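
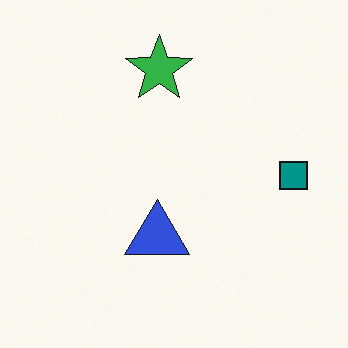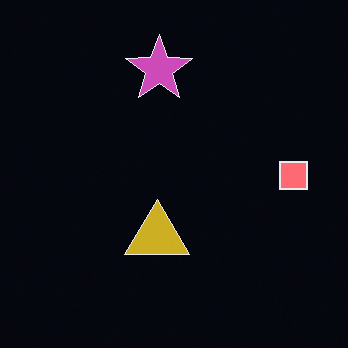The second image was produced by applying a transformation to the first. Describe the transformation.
It was color-inverted (negative).

The light background has become dark and every shape's color is its complement — a photographic negative.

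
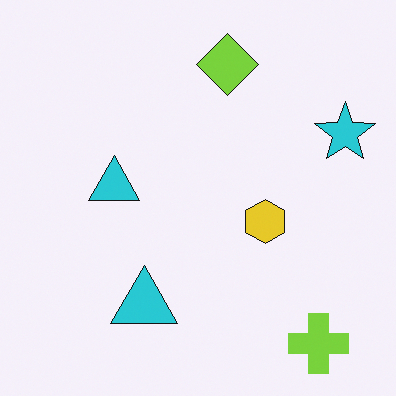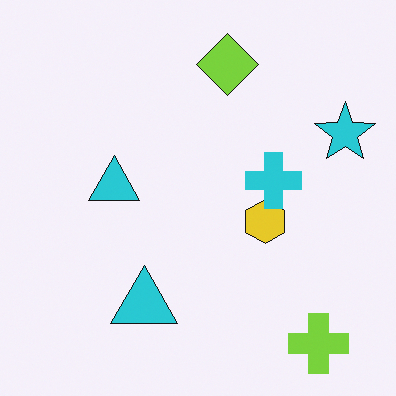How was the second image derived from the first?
It was overlaid with an additional cyan cross.

A cyan cross appears in the second image that is absent from the first.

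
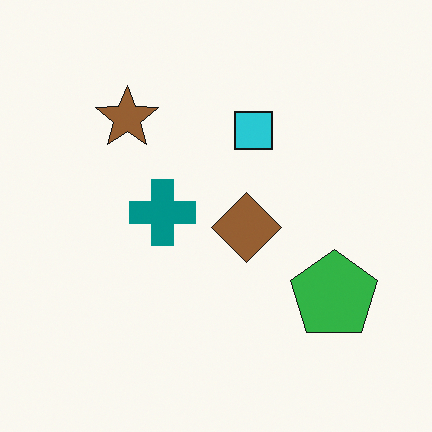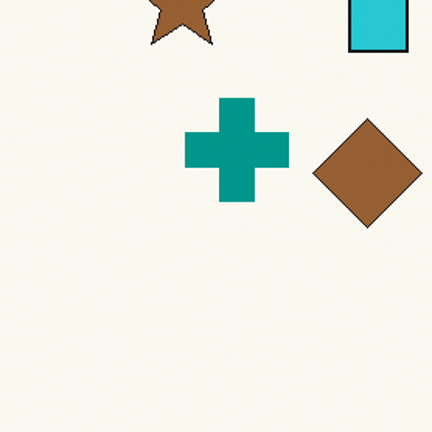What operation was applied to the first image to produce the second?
The image was cropped slightly and scaled back up.

The visible shapes are larger and the field of view is narrower; shapes near the original edges may be partly or wholly outside the frame — a crop-and-rescale.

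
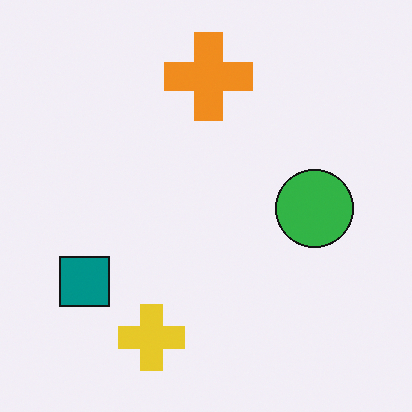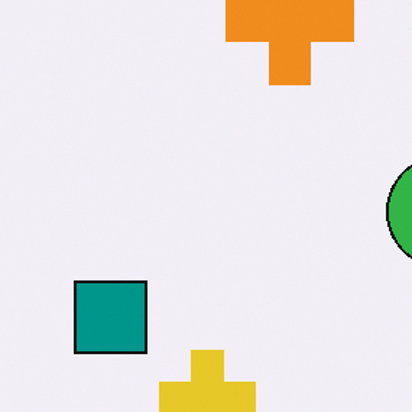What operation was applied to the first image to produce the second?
The image was cropped to a modestly smaller region and rescaled.

The visible shapes are larger and the field of view is narrower; shapes near the original edges may be partly or wholly outside the frame — a crop-and-rescale.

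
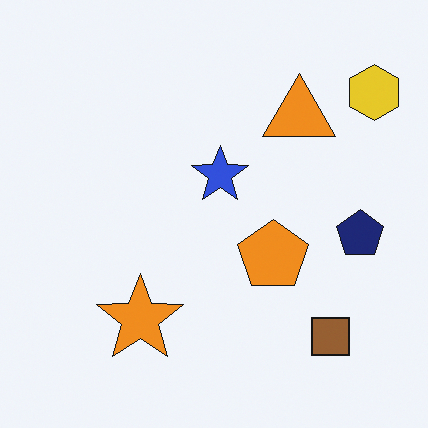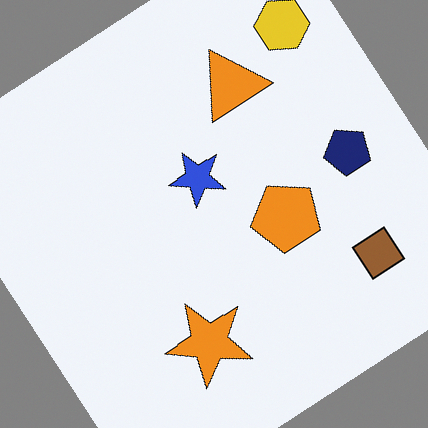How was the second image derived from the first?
It was rotated counter-clockwise by a large amount — several tens of degrees.

Every shape is tilted by the same angle and the image corners show triangular fill wedges — a whole-image rotation by a non-right angle.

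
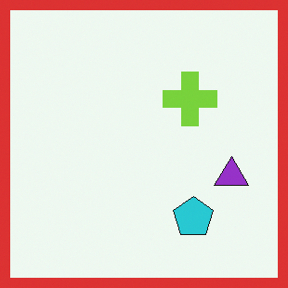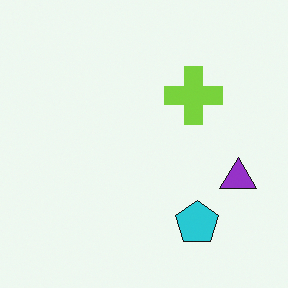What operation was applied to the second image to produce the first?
Framed with a red border.

A solid red frame runs around the edge of the first image, with the content slightly shrunk inside it.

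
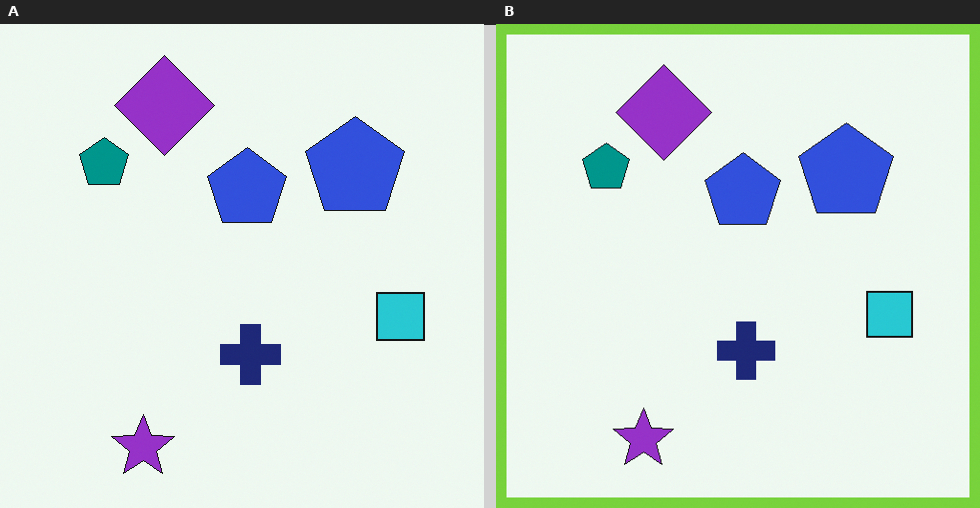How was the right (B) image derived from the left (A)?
Framed with a lime border.

A solid lime frame runs around the edge of the right (B) image, with the content slightly shrunk inside it.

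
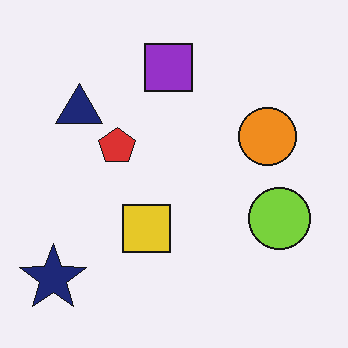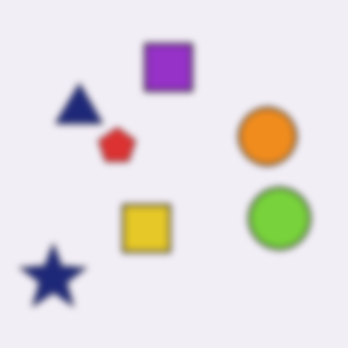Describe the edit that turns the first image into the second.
The transformation is: moderately blurred.

Shape edges and outlines are uniformly softened across the whole image.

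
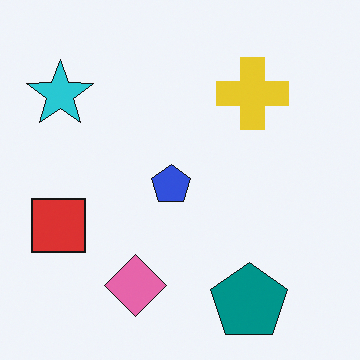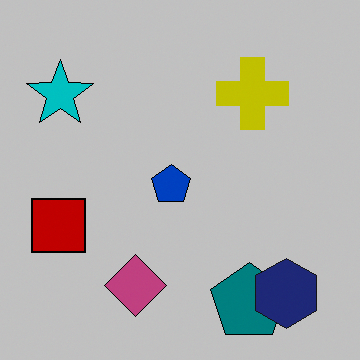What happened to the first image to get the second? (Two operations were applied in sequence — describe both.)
The second image is the first heavily posterized to just a handful of flat colors, then overlaid with an additional navy hexagon.

Each flat color has snapped to a coarser quantized level — most visibly, the near-white background has dropped to a flat grey. A navy hexagon appears in the second image that is absent from the first.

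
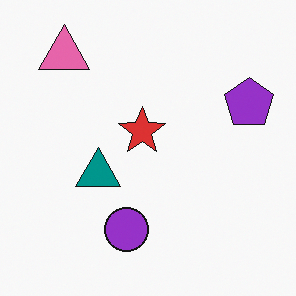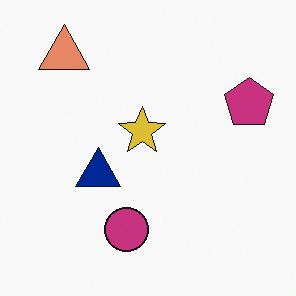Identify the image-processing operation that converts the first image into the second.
The transformation is: hue-shifted by a small amount.

Every shape's color has rotated by the same amount around the hue wheel — a uniform hue shift.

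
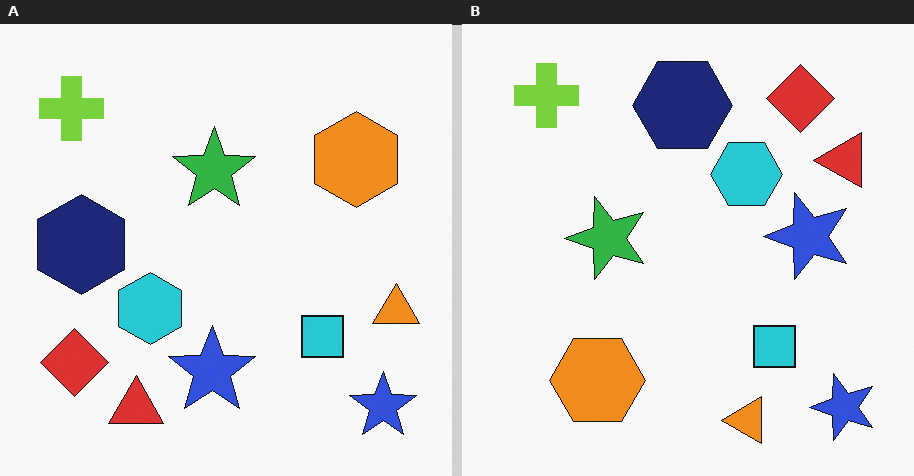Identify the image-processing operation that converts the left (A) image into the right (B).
It was transposed (reflected across the top-left ↔ bottom-right diagonal).

Shapes have swapped their row and column positions — what was in the top-right is now in the bottom-left — a diagonal reflection.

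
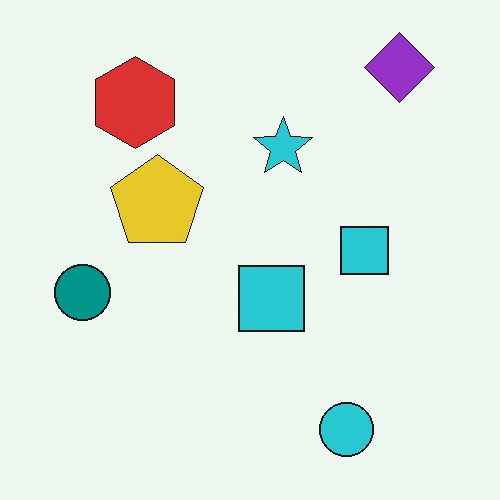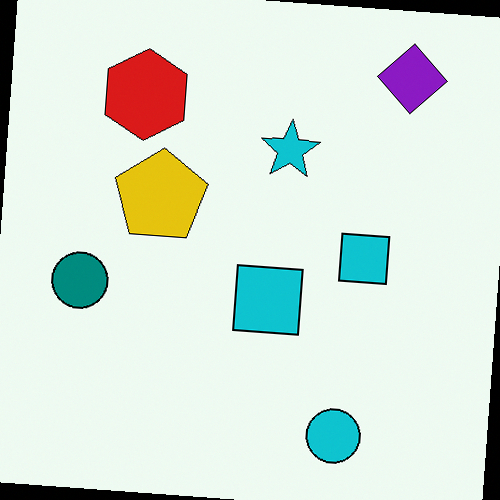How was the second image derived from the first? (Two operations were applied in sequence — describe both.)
This is the original image given slightly increased contrast, then rotated clockwise by a small amount.

Tones are pushed away from mid-grey across the whole image — a global contrast change. Every shape is tilted by the same angle and the image corners show triangular fill wedges — a whole-image rotation by a non-right angle.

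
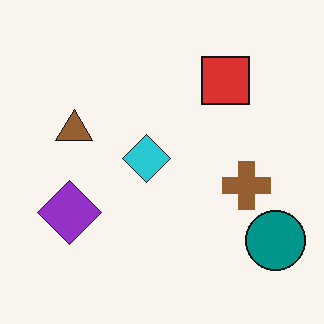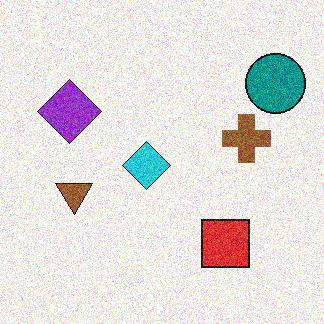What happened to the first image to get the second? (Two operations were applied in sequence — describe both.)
The second image is the first degraded with visible gaussian noise, then flipped vertically (top ↔ bottom).

Random speckle covers the whole image, including the flat background. The red square is in the top-right of the first image and the bottom-right of the second — shapes on opposite sides of the horizontal midline have swapped in a mirror flip.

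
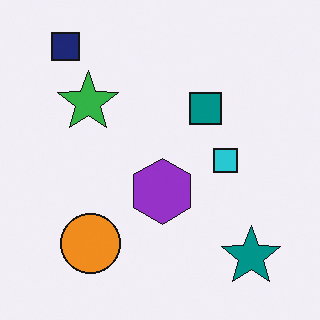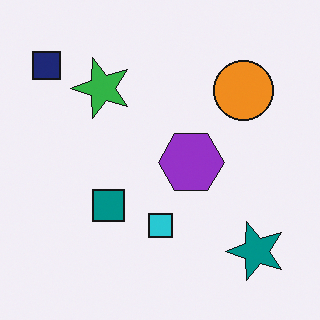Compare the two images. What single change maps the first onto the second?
The second image is the first transposed (reflected across the top-left ↔ bottom-right diagonal).

Shapes have swapped their row and column positions — what was in the top-right is now in the bottom-left — a diagonal reflection.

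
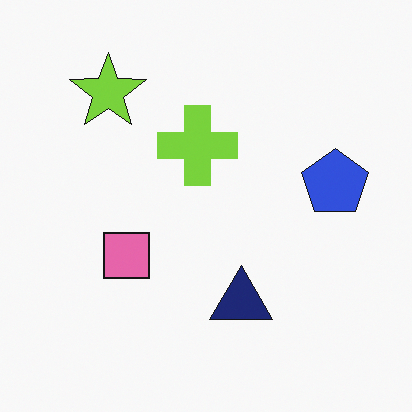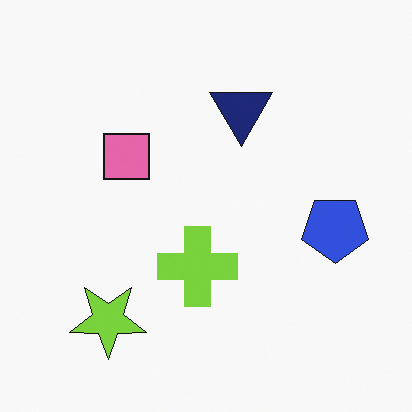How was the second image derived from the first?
The image was flipped vertically (top ↔ bottom).

The lime star is in the top-left of the first image and the bottom-left of the second — shapes on opposite sides of the horizontal midline have swapped in a mirror flip.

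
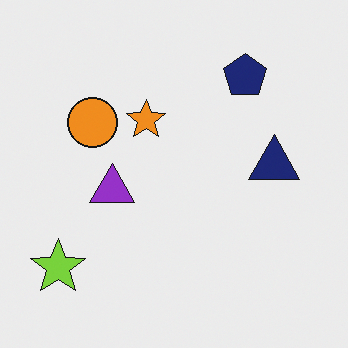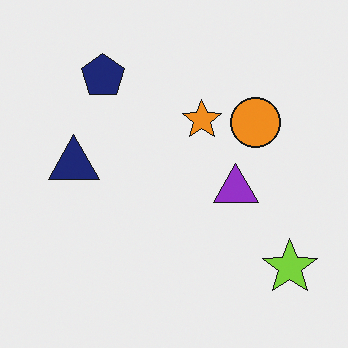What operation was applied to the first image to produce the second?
Flipped horizontally (left ↔ right).

The lime star is in the bottom-left of the first image and the bottom-right of the second — shapes on opposite sides of the vertical midline have swapped in a mirror flip.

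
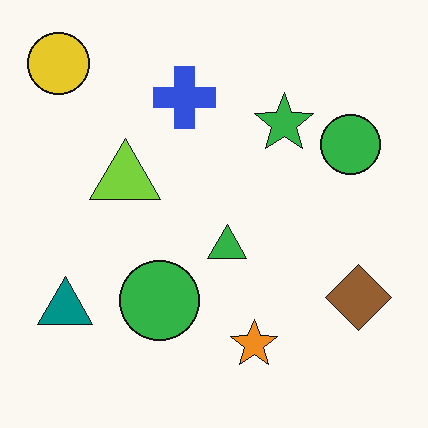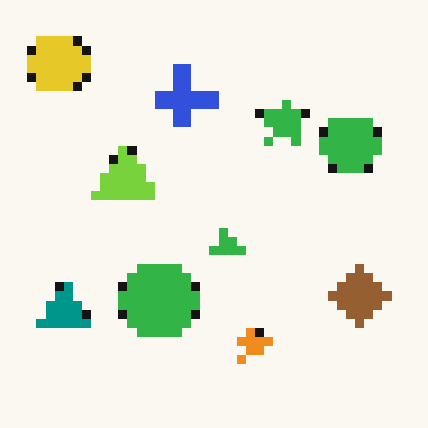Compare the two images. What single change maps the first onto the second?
This is the original image heavily pixelated into large blocks.

Shapes are reduced to large square blocks; fine edges and outlines are lost — a downscale-then-upscale (mosaic) effect.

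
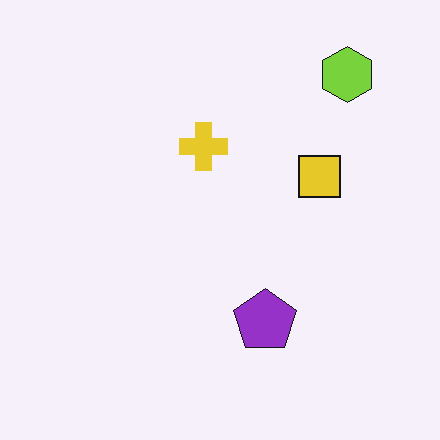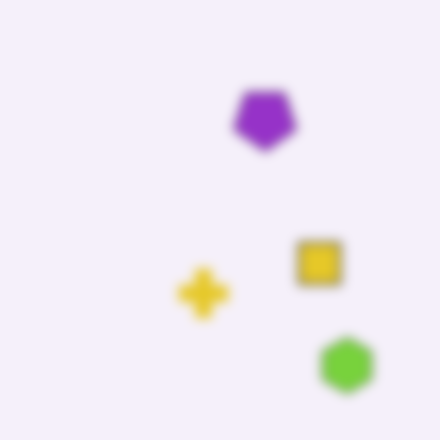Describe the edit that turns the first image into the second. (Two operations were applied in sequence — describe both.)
The transformation is: flipped vertically (top ↔ bottom), then heavily blurred.

The lime hexagon is in the top-right of the first image and the bottom-right of the second — shapes on opposite sides of the horizontal midline have swapped in a mirror flip. Shape edges and outlines are uniformly softened across the whole image.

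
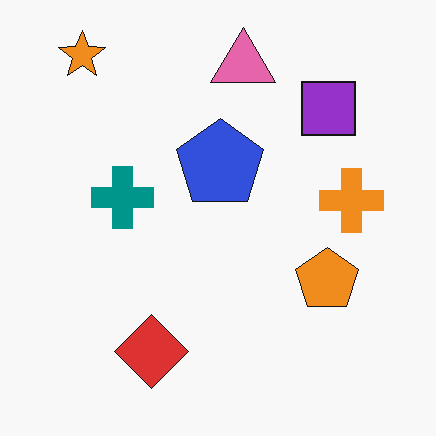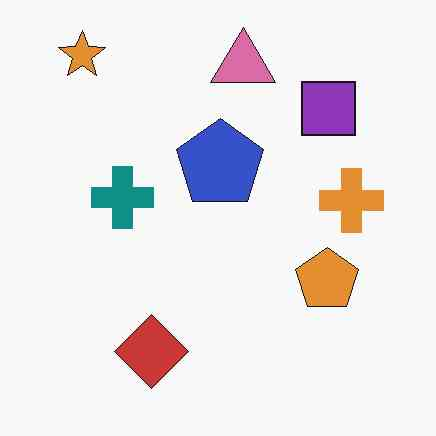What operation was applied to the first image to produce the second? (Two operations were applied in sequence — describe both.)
The transformation is: slightly desaturated, then given moderate JPEG compression.

All colors are more muted and greyish — a global saturation change. Blocky 8×8 compression artifacts appear around shape edges and the flat background shows ringing — characteristic JPEG degradation.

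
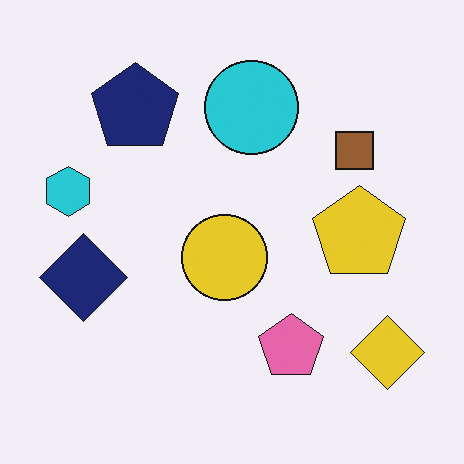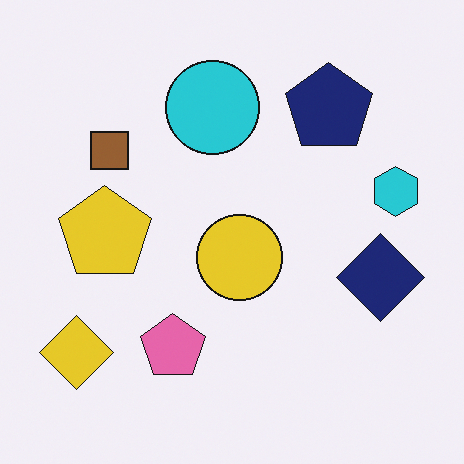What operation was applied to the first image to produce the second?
The transformation is: flipped horizontally (left ↔ right).

The cyan hexagon is in the left of the first image and the right of the second — shapes on opposite sides of the vertical midline have swapped in a mirror flip.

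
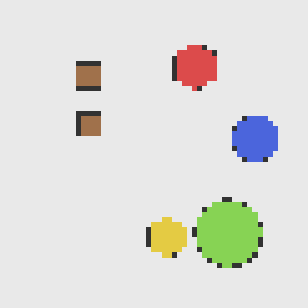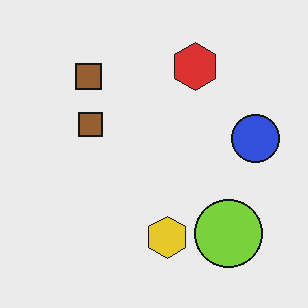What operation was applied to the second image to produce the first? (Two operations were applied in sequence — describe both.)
This is the original image lightly pixelated (a mild mosaic effect), then given slightly reduced contrast.

Shapes are reduced to large square blocks; fine edges and outlines are lost — a downscale-then-upscale (mosaic) effect. Tones are pushed toward mid-grey across the whole image — a global contrast change.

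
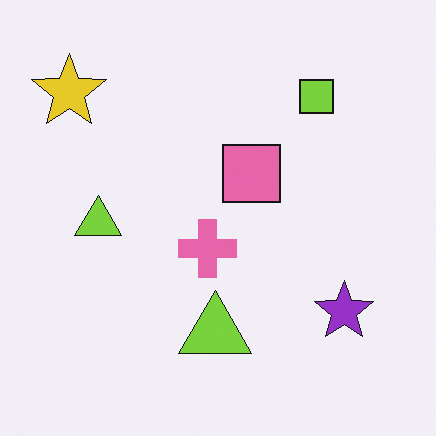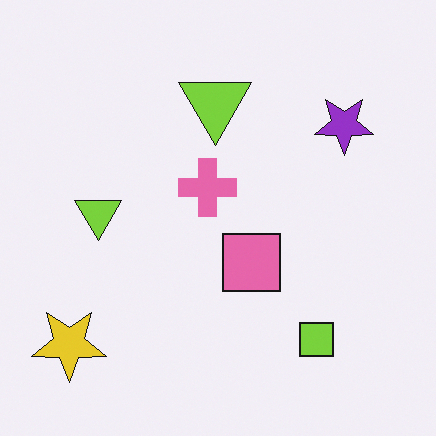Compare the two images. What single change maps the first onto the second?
The image was flipped vertically (top ↔ bottom).

The yellow star is in the top-left of the first image and the bottom-left of the second — shapes on opposite sides of the horizontal midline have swapped in a mirror flip.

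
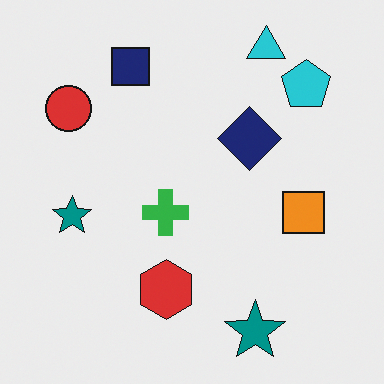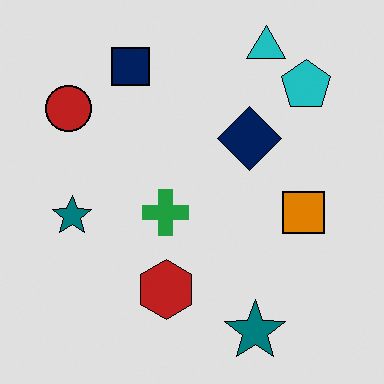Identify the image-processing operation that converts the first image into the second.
The image was posterized to a reduced palette.

Each flat color has snapped to a coarser quantized level — most visibly, the near-white background has dropped to a flat grey.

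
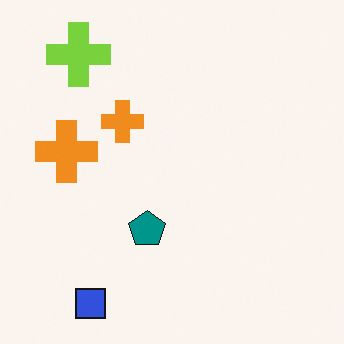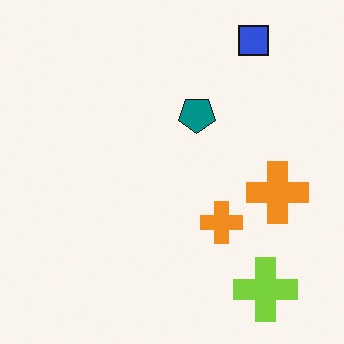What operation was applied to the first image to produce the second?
This is the original image rotated 180°.

The blue square sits in the bottom-left of the first image and the top-right of the second — consistent with a whole-image 180° rotation.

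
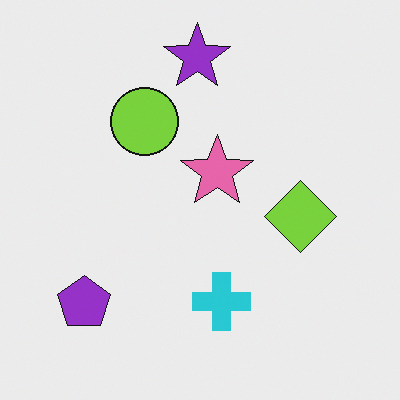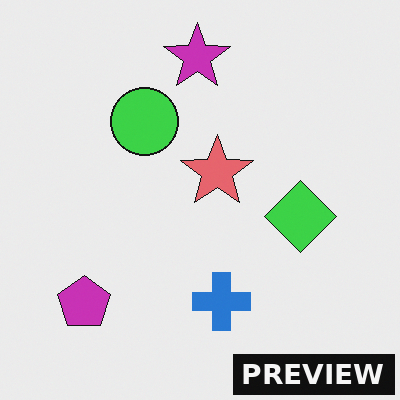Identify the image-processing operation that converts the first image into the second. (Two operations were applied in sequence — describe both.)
Hue-shifted slightly, then watermarked with the text "PREVIEW" in the lower-right corner.

Every shape's color has rotated by the same amount around the hue wheel — a uniform hue shift. A dark label reading "PREVIEW" appears in the lower-right corner.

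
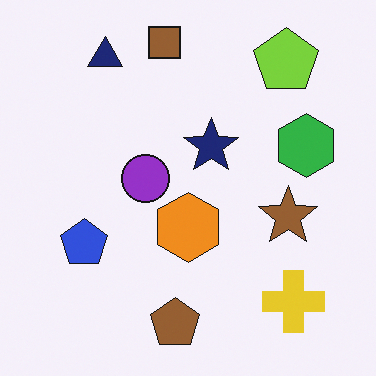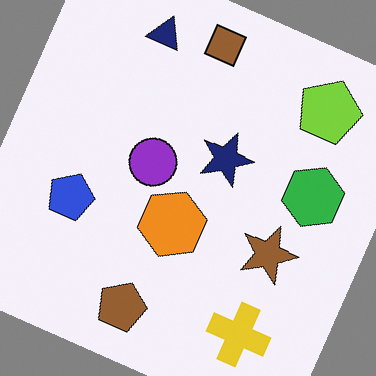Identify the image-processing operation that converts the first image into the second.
The transformation is: rotated clockwise by a moderate amount.

Every shape is tilted by the same angle and the image corners show triangular fill wedges — a whole-image rotation by a non-right angle.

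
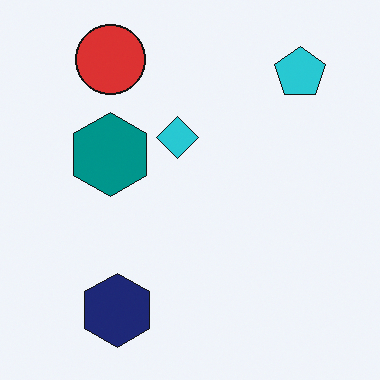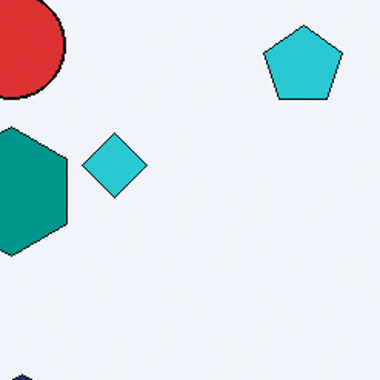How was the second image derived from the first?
It was cropped to a modestly smaller region and rescaled.

The visible shapes are larger and the field of view is narrower; shapes near the original edges may be partly or wholly outside the frame — a crop-and-rescale.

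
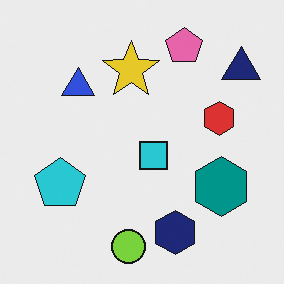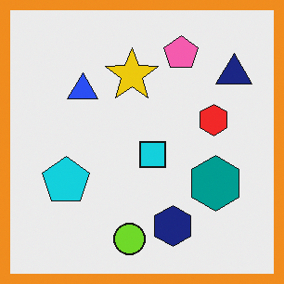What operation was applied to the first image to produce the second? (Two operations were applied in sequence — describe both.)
The transformation is: slightly oversaturated, then framed with a orange border.

All colors are more vivid — a global saturation change. A solid orange frame runs around the edge of the second image, with the content slightly shrunk inside it.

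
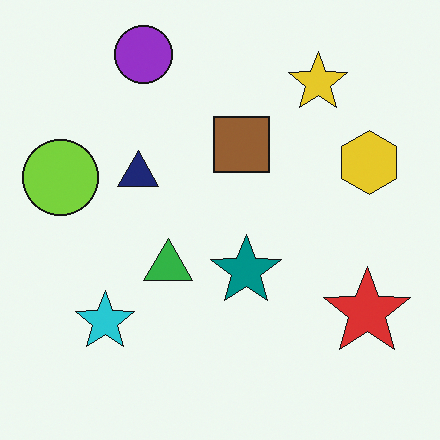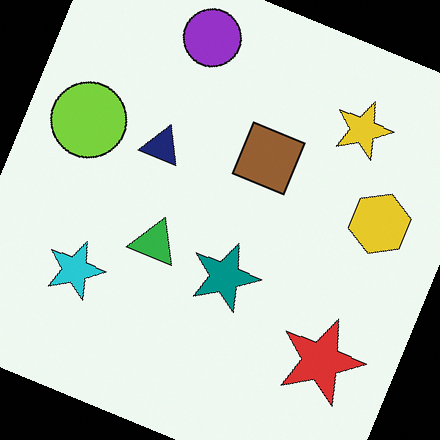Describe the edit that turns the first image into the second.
The image was rotated clockwise by a clearly visible amount.

Every shape is tilted by the same angle and the image corners show triangular fill wedges — a whole-image rotation by a non-right angle.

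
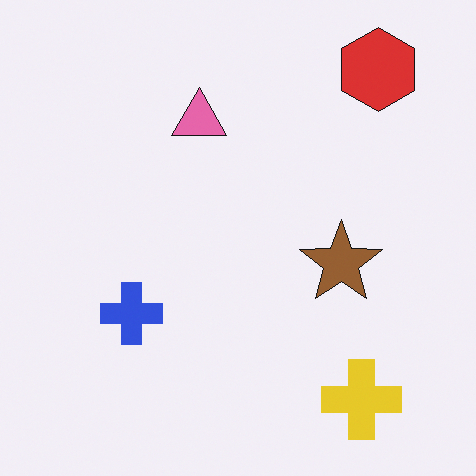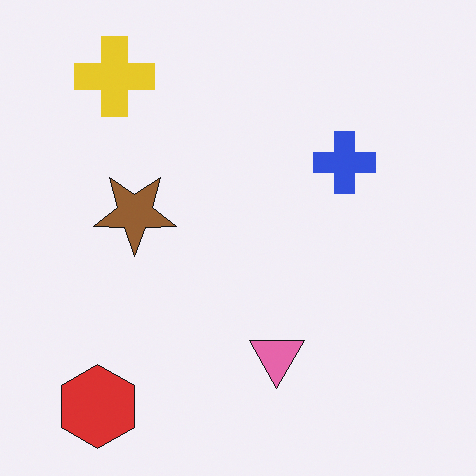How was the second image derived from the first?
The second image is the first rotated 180°.

The red hexagon sits in the top-right of the first image and the bottom-left of the second — consistent with a whole-image 180° rotation.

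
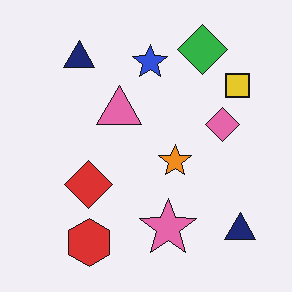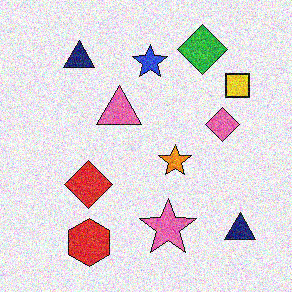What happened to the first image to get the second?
The image was degraded with heavy additive noise.

Random speckle covers the whole image, including the flat background.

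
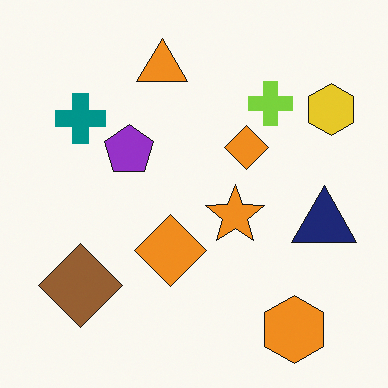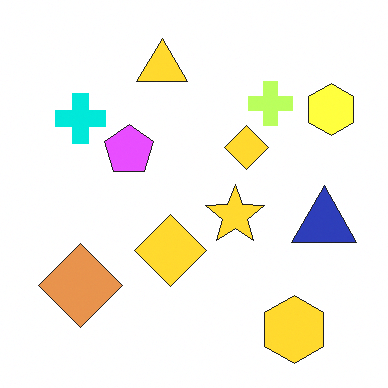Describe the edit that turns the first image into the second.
Brightened a lot.

Every pixel — background and shapes alike — is uniformly brightened.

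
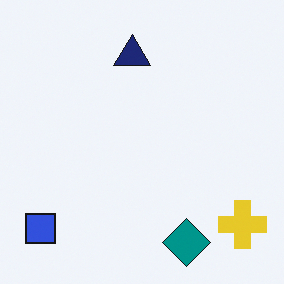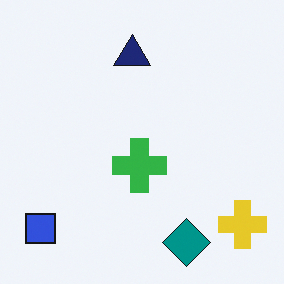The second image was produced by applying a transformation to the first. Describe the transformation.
It was overlaid with an additional green cross.

A green cross appears in the second image that is absent from the first.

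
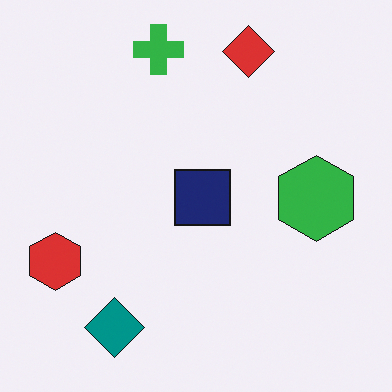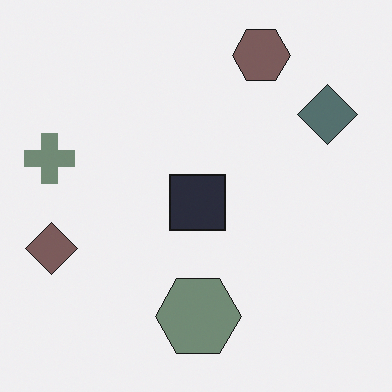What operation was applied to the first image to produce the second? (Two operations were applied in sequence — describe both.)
This is the original image transposed (reflected across the top-left ↔ bottom-right diagonal), then heavily desaturated.

Shapes have swapped their row and column positions — what was in the top-right is now in the bottom-left — a diagonal reflection. All colors are more muted and greyish — a global saturation change.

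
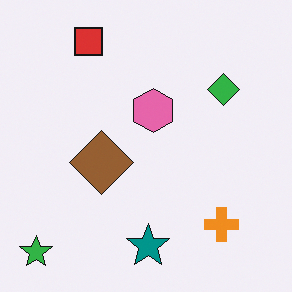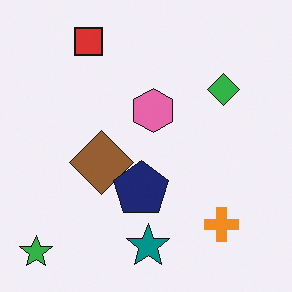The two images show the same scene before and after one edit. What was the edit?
The second image is the first overlaid with an additional navy pentagon.

A navy pentagon appears in the second image that is absent from the first.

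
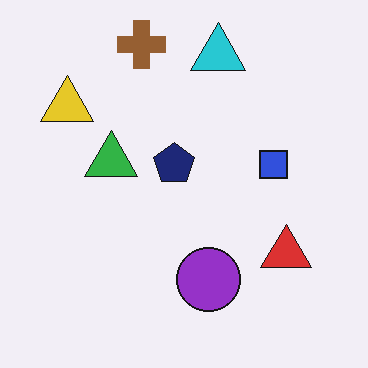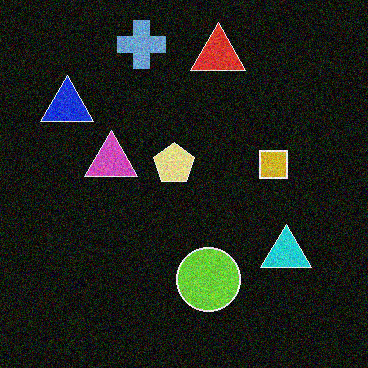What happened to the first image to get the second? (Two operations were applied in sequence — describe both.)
This is the original image color-inverted (negative), then degraded with visible gaussian noise.

The light background has become dark and every shape's color is its complement — a photographic negative. Random speckle covers the whole image, including the flat background.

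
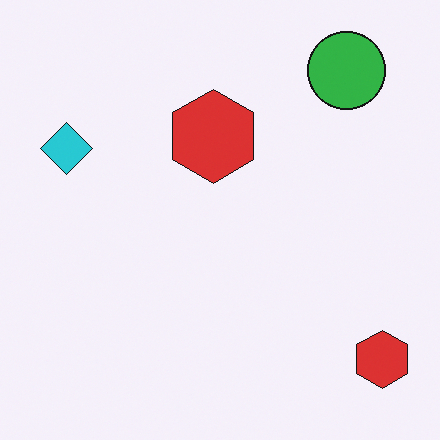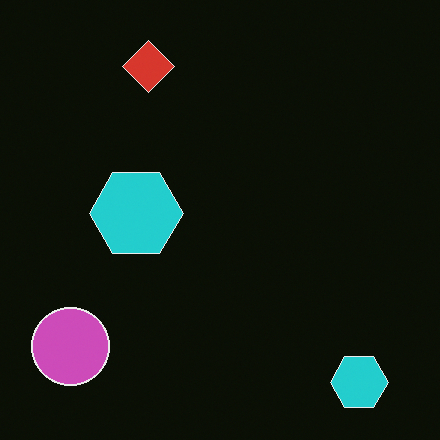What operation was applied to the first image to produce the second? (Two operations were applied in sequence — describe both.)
This is the original image transposed (reflected across the top-left ↔ bottom-right diagonal), then color-inverted (negative).

Shapes have swapped their row and column positions — what was in the top-right is now in the bottom-left — a diagonal reflection. The light background has become dark and every shape's color is its complement — a photographic negative.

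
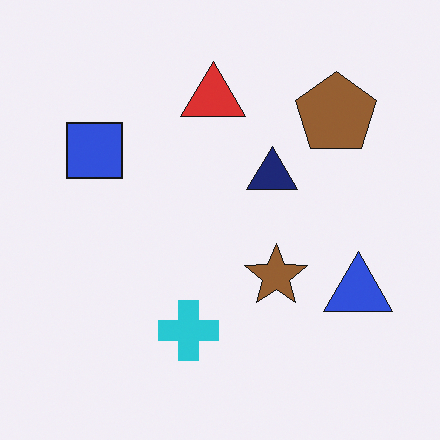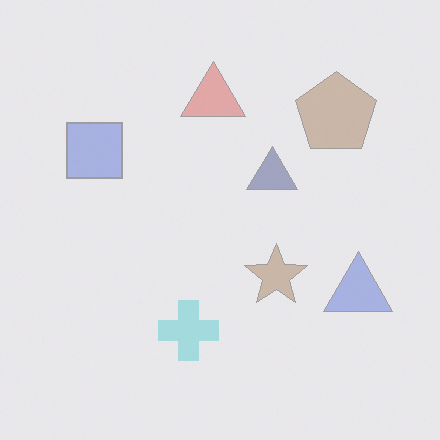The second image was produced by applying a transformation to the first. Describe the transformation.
The image was given much lower contrast.

Tones are pushed toward mid-grey across the whole image — a global contrast change.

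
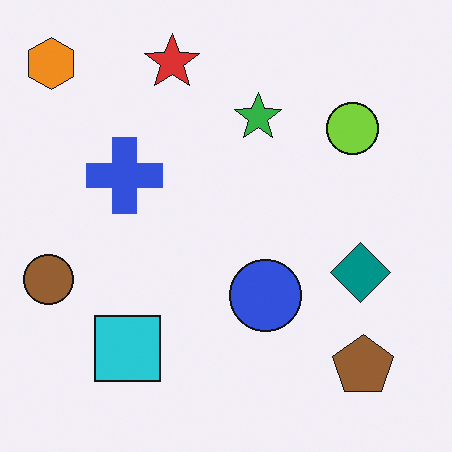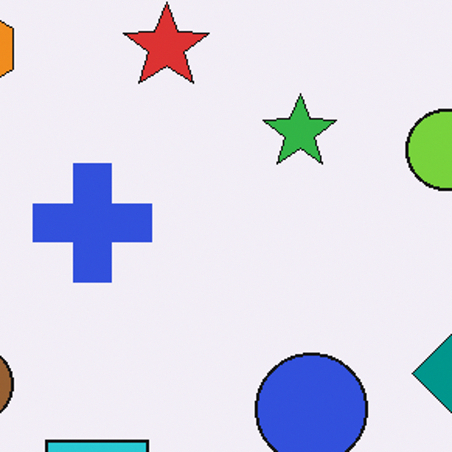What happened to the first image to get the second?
The transformation is: cropped slightly and scaled back up.

The visible shapes are larger and the field of view is narrower; shapes near the original edges may be partly or wholly outside the frame — a crop-and-rescale.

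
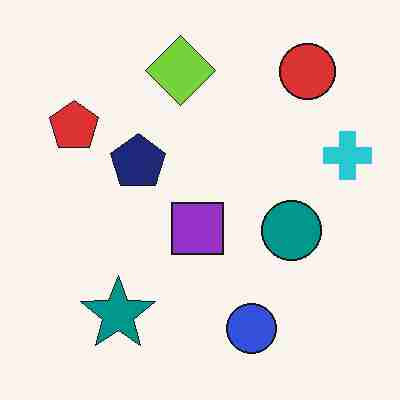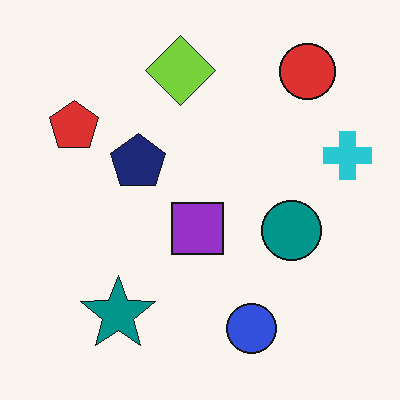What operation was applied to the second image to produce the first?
The image was heavily JPEG-compressed with obvious blocking artifacts.

Blocky 8×8 compression artifacts appear around shape edges and the flat background shows ringing — characteristic JPEG degradation.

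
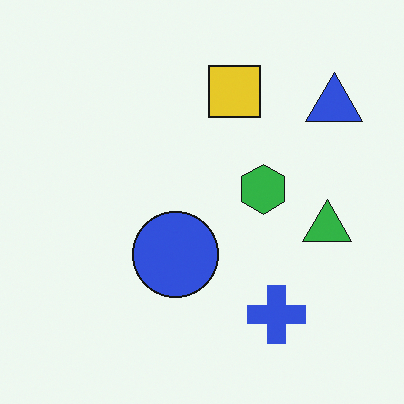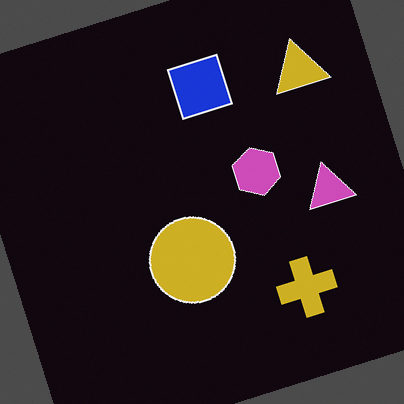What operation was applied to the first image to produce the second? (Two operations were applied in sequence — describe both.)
The image was rotated counter-clockwise by a moderate amount, then color-inverted (negative).

Every shape is tilted by the same angle and the image corners show triangular fill wedges — a whole-image rotation by a non-right angle. The light background has become dark and every shape's color is its complement — a photographic negative.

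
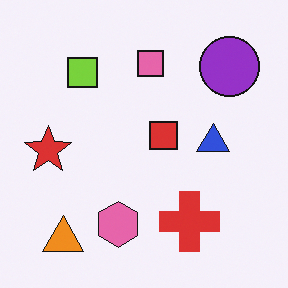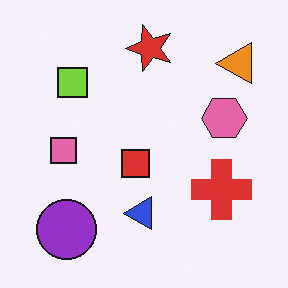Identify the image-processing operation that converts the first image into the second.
Transposed (reflected across the top-left ↔ bottom-right diagonal).

Shapes have swapped their row and column positions — what was in the top-right is now in the bottom-left — a diagonal reflection.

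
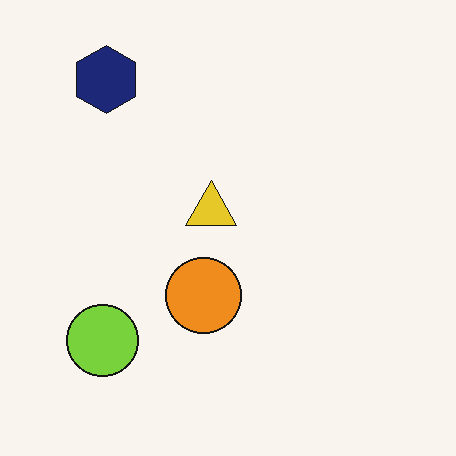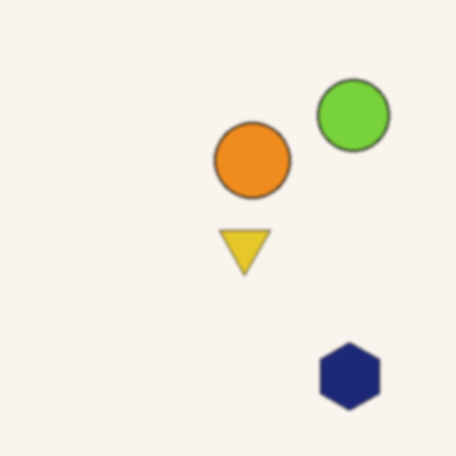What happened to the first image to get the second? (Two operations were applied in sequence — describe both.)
The transformation is: slightly softened, then rotated 180°.

Shape edges and outlines are uniformly softened across the whole image. The navy hexagon sits in the top-left of the first image and the bottom-right of the second — consistent with a whole-image 180° rotation.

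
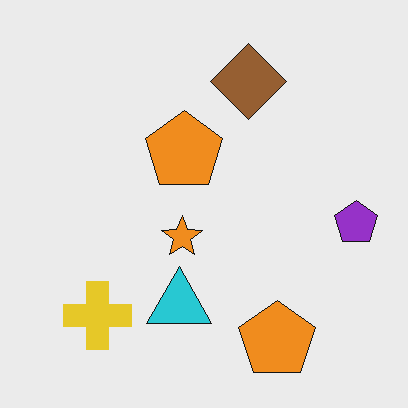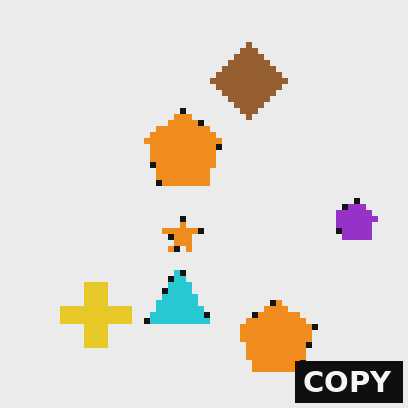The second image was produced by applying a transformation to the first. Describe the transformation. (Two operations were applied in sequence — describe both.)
The second image is the first pixelated into visible square blocks, then watermarked with the text "COPY" in the lower-right corner.

Shapes are reduced to large square blocks; fine edges and outlines are lost — a downscale-then-upscale (mosaic) effect. A dark label reading "COPY" appears in the lower-right corner.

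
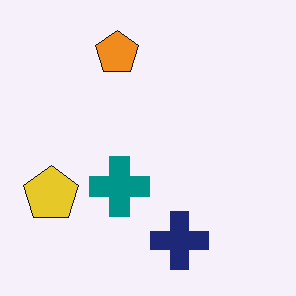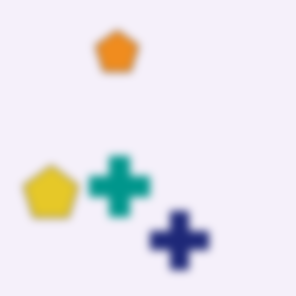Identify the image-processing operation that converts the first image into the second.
The image was noticeably gaussian-blurred.

Shape edges and outlines are uniformly softened across the whole image.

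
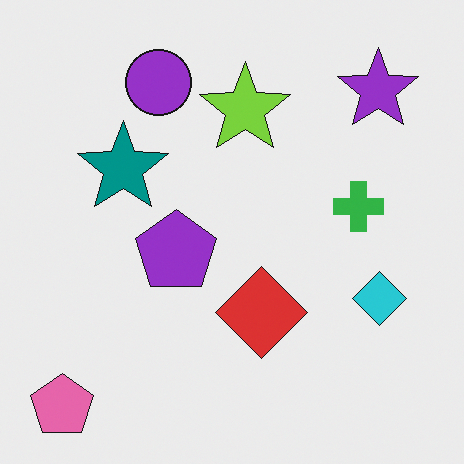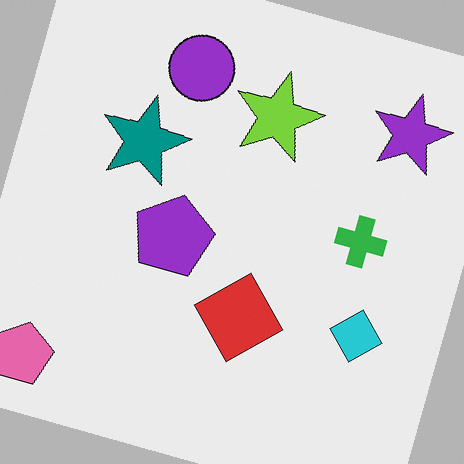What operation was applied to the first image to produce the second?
The image was rotated clockwise by a moderate amount.

Every shape is tilted by the same angle and the image corners show triangular fill wedges — a whole-image rotation by a non-right angle.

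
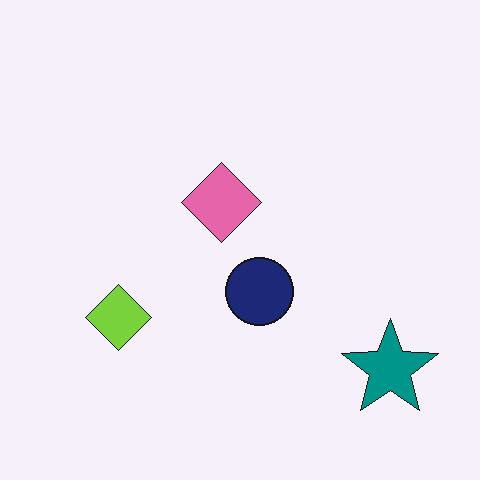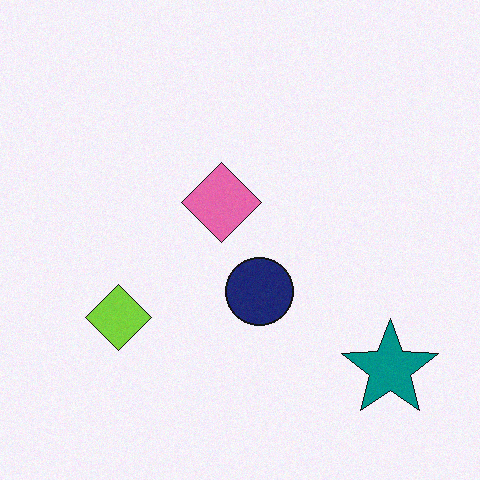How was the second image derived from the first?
The transformation is: degraded with light additive noise.

Random speckle covers the whole image, including the flat background.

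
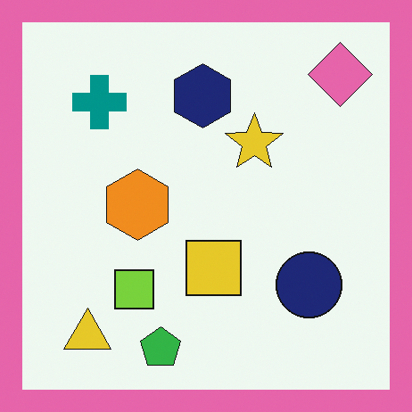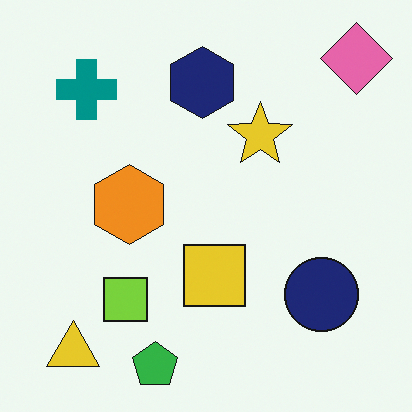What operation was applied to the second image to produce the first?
Framed with a pink border.

A solid pink frame runs around the edge of the first image, with the content slightly shrunk inside it.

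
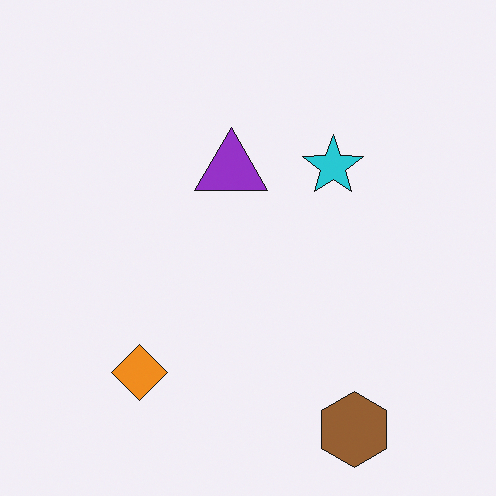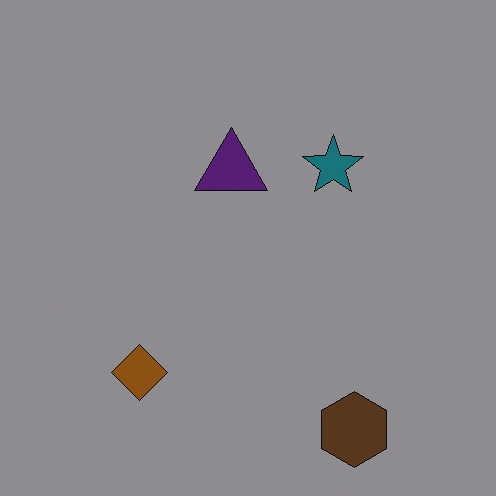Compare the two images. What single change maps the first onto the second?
The image was substantially darkened.

Every pixel — background and shapes alike — is uniformly darkened.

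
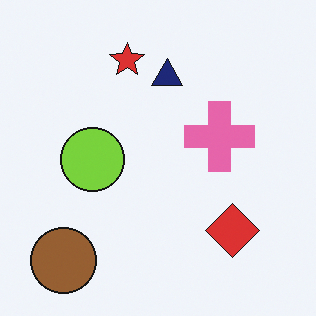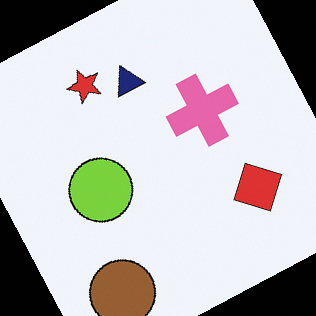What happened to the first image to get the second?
The transformation is: rotated counter-clockwise by a clearly visible amount.

Every shape is tilted by the same angle and the image corners show triangular fill wedges — a whole-image rotation by a non-right angle.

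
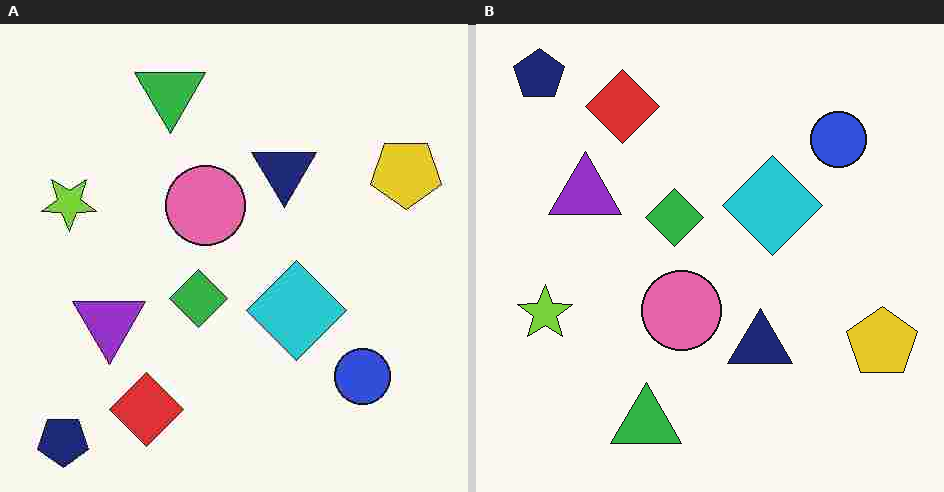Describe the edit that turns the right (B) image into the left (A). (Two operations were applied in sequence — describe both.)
The left (A) image is the right (B) degraded with heavy JPEG compression, then flipped vertically (top ↔ bottom).

Blocky 8×8 compression artifacts appear around shape edges and the flat background shows ringing — characteristic JPEG degradation. The navy pentagon is in the top-left of the right (B) image and the bottom-left of the left (A) — shapes on opposite sides of the horizontal midline have swapped in a mirror flip.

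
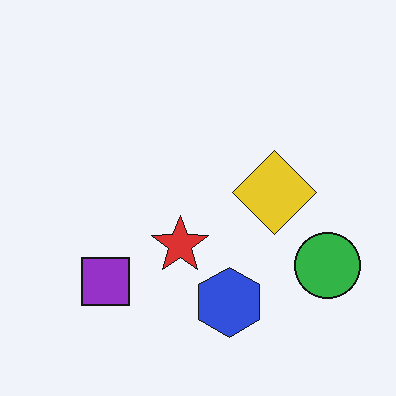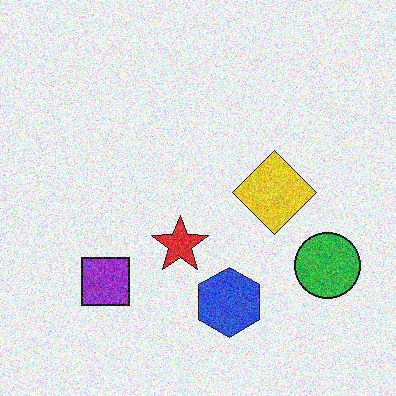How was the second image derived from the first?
The image was degraded with heavy additive noise.

Random speckle covers the whole image, including the flat background.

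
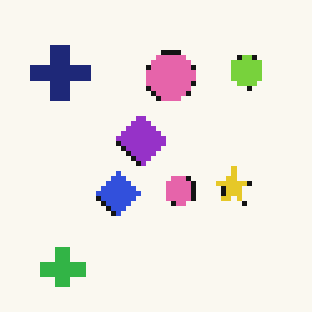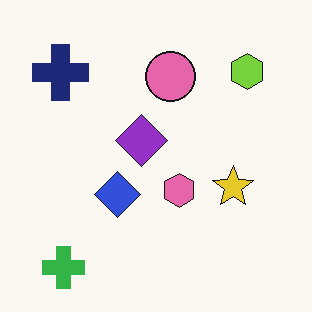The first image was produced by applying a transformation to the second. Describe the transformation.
This is the original image mildly pixelated.

Shapes are reduced to large square blocks; fine edges and outlines are lost — a downscale-then-upscale (mosaic) effect.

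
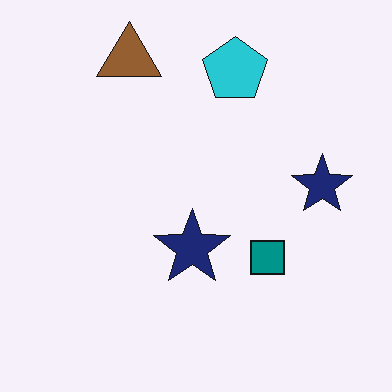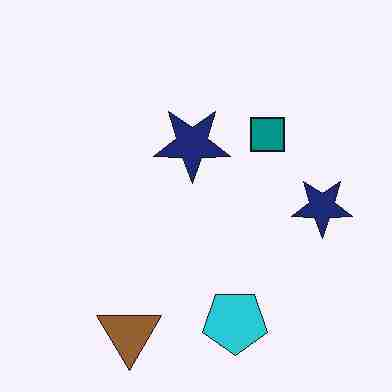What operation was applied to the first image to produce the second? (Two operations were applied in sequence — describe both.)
This is the original image flipped vertically (top ↔ bottom), then heavily JPEG-compressed with obvious blocking artifacts.

The brown triangle is in the top-left of the first image and the bottom-left of the second — shapes on opposite sides of the horizontal midline have swapped in a mirror flip. Blocky 8×8 compression artifacts appear around shape edges and the flat background shows ringing — characteristic JPEG degradation.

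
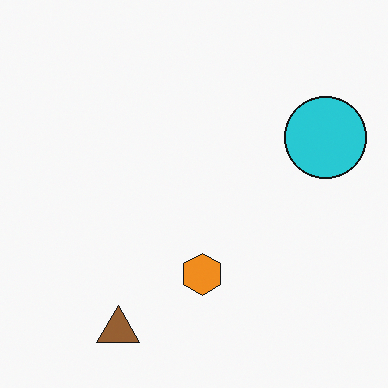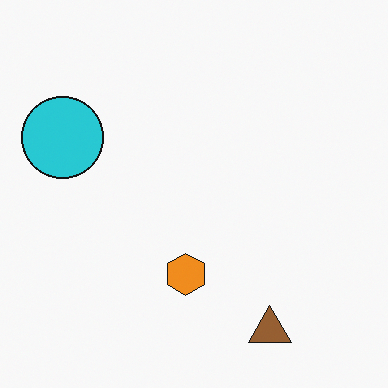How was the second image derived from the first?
Flipped horizontally (left ↔ right).

The cyan circle is in the right of the first image and the left of the second — shapes on opposite sides of the vertical midline have swapped in a mirror flip.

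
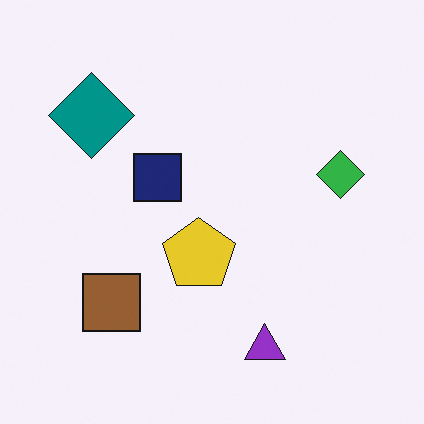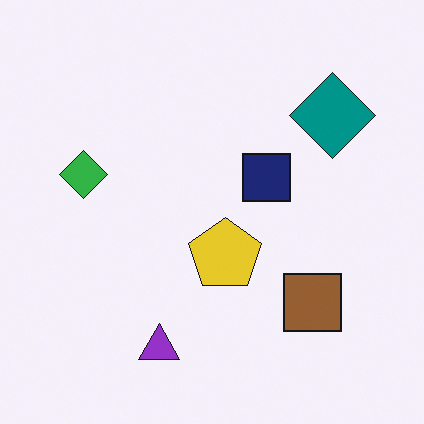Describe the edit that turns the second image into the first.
The transformation is: flipped horizontally (left ↔ right).

The green diamond is in the left of the second image and the right of the first — shapes on opposite sides of the vertical midline have swapped in a mirror flip.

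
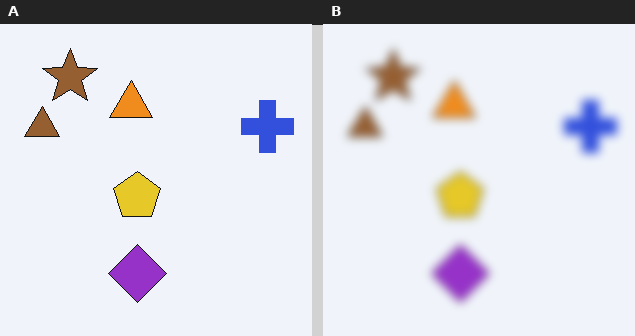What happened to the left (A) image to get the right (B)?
Noticeably gaussian-blurred.

Shape edges and outlines are uniformly softened across the whole image.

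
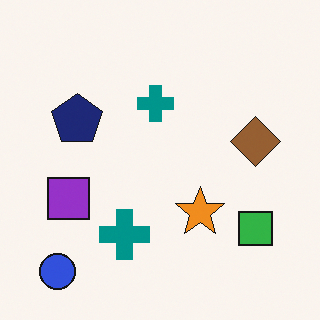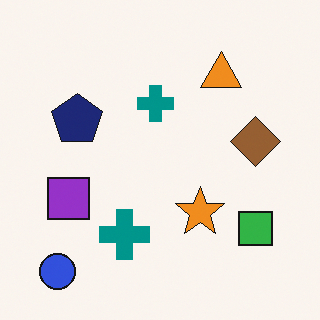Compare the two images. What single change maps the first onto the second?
It was overlaid with an additional orange triangle.

An orange triangle appears in the second image that is absent from the first.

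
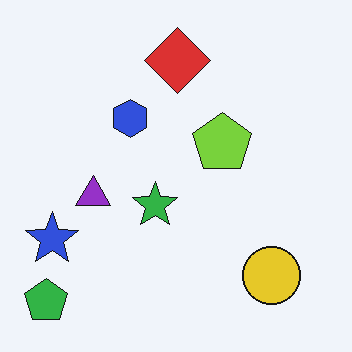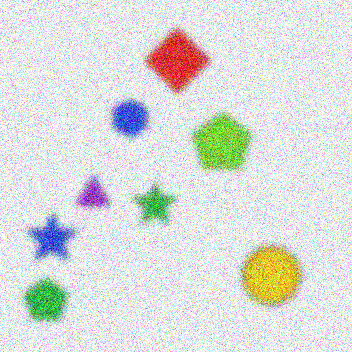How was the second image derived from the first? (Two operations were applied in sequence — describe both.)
The image was noticeably gaussian-blurred, then degraded with a thick layer of grain.

Shape edges and outlines are uniformly softened across the whole image. Random speckle covers the whole image, including the flat background.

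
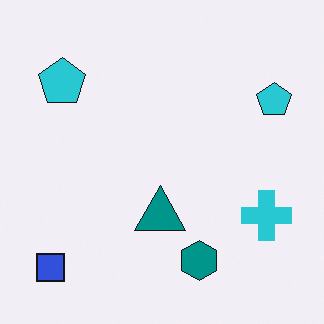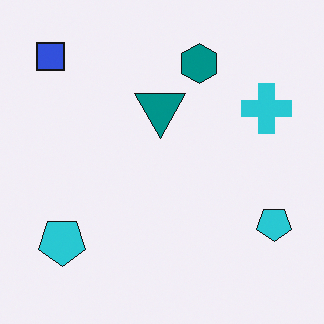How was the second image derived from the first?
It was flipped vertically (top ↔ bottom).

The blue square is in the bottom-left of the first image and the top-left of the second — shapes on opposite sides of the horizontal midline have swapped in a mirror flip.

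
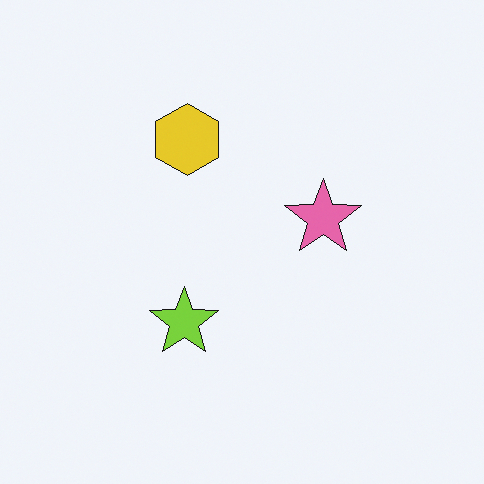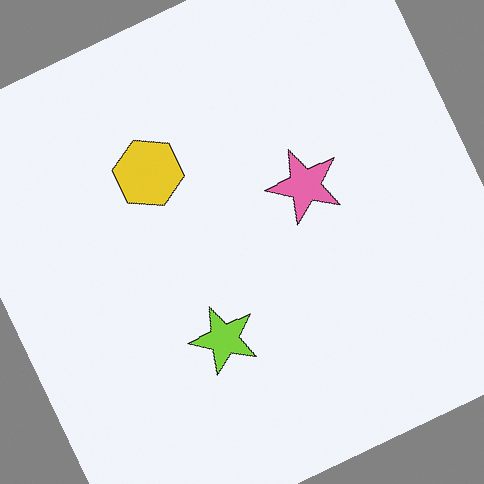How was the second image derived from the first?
The second image is the first rotated counter-clockwise by a clearly visible amount.

Every shape is tilted by the same angle and the image corners show triangular fill wedges — a whole-image rotation by a non-right angle.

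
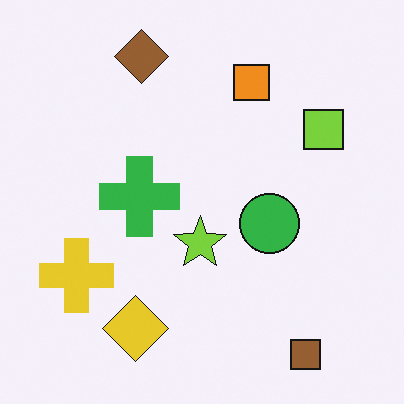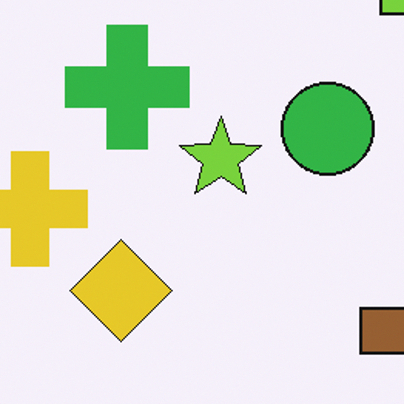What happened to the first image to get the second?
The second image is the first cropped slightly and scaled back up.

The visible shapes are larger and the field of view is narrower; shapes near the original edges may be partly or wholly outside the frame — a crop-and-rescale.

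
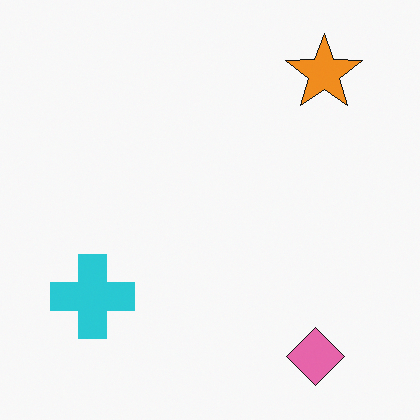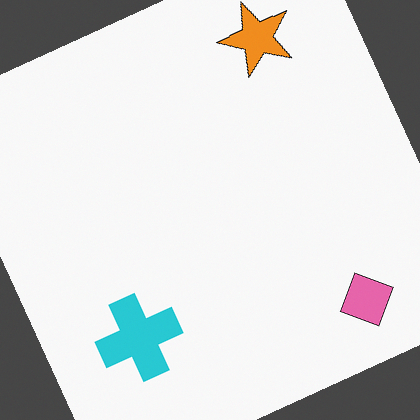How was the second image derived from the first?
The second image is the first rotated counter-clockwise by a clearly visible amount.

Every shape is tilted by the same angle and the image corners show triangular fill wedges — a whole-image rotation by a non-right angle.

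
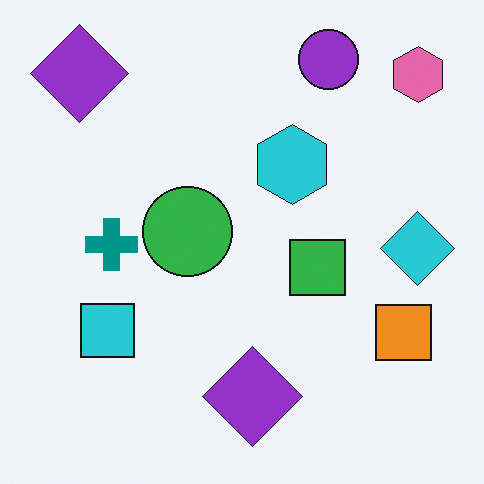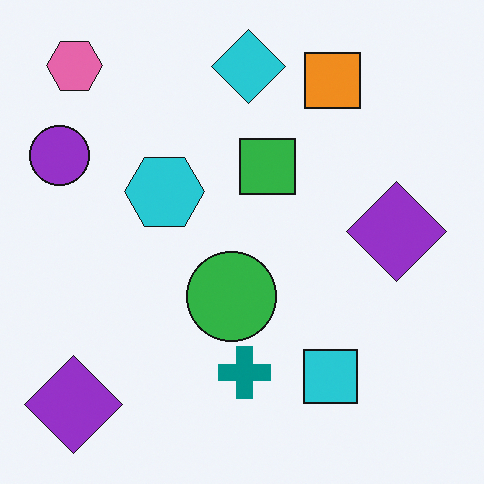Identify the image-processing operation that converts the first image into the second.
Rotated 90° counter-clockwise.

The pink hexagon sits in the top-right of the first image and the top-left of the second — consistent with a whole-image 90° counter-clockwise rotation.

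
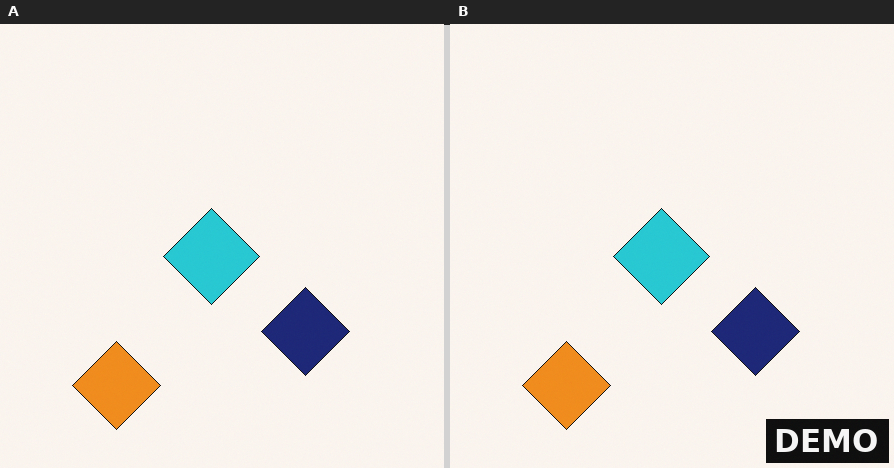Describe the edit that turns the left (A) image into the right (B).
The transformation is: watermarked with the text "DEMO" in the lower-right corner.

A dark label reading "DEMO" appears in the lower-right corner.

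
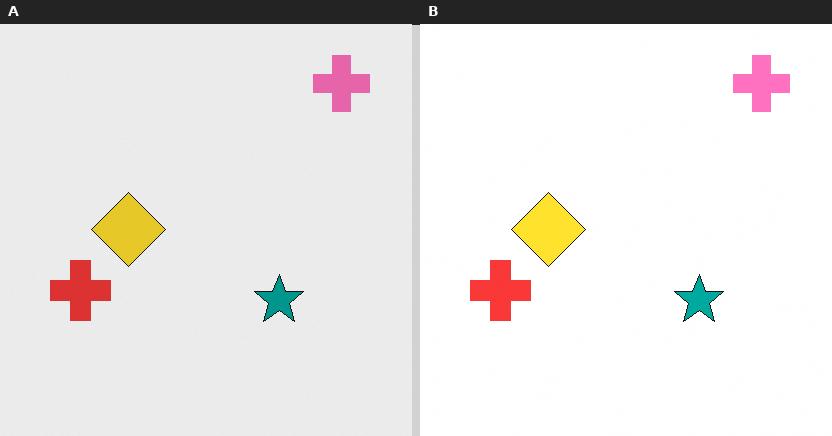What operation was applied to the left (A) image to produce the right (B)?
It was brightened a little.

Every pixel — background and shapes alike — is uniformly brightened.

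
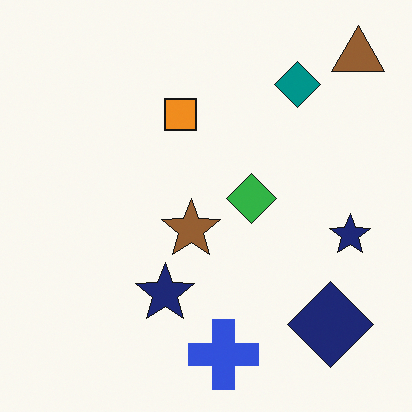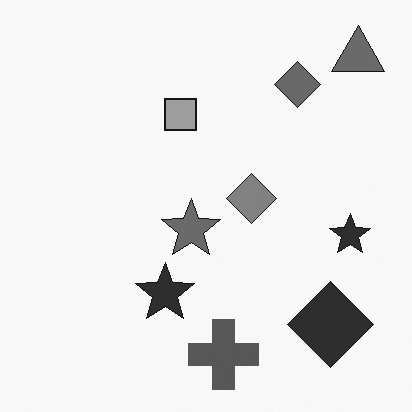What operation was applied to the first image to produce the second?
The transformation is: converted to grayscale.

All color is removed — every shape is now a shade of grey.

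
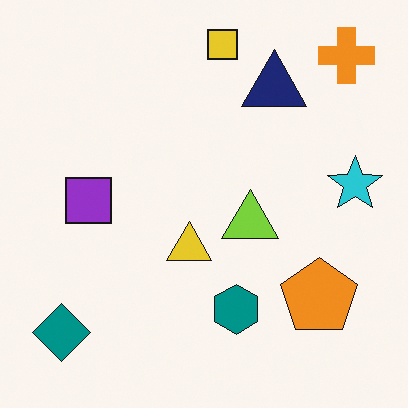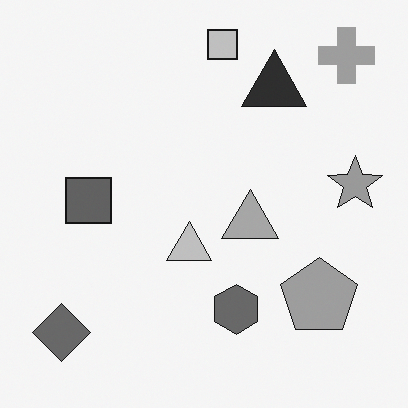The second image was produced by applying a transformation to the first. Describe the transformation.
This is the original image converted to grayscale.

All color is removed — every shape is now a shade of grey.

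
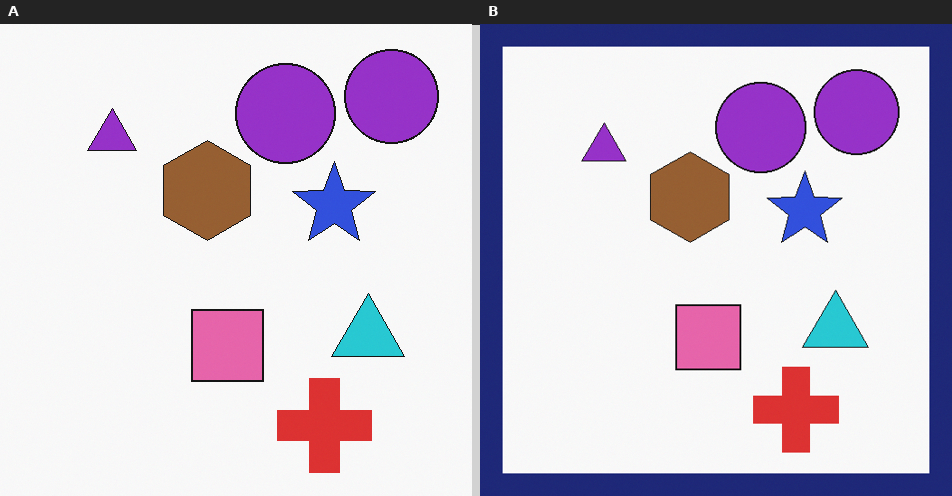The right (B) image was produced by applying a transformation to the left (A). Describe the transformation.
The transformation is: framed with a navy border.

A solid navy frame runs around the edge of the right (B) image, with the content slightly shrunk inside it.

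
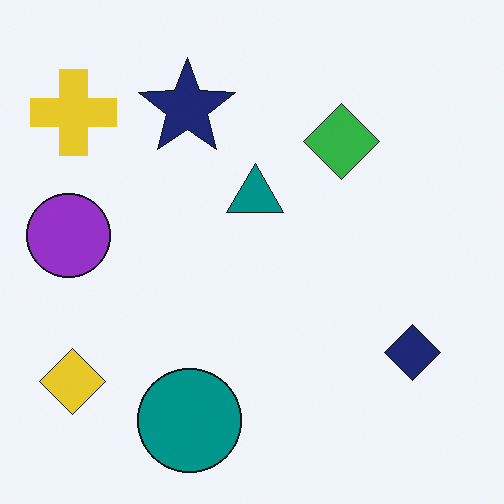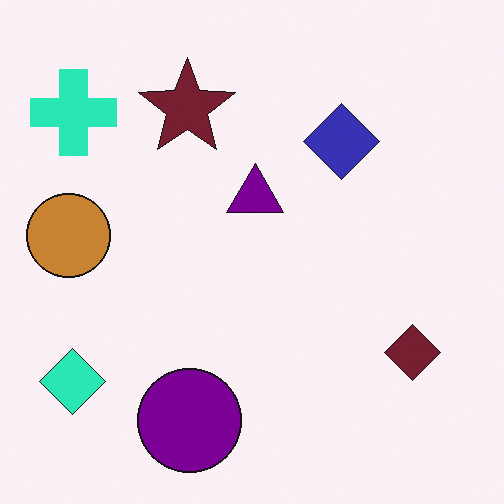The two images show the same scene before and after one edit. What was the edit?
The second image is the first hue-shifted by a moderate amount.

Every shape's color has rotated by the same amount around the hue wheel — a uniform hue shift.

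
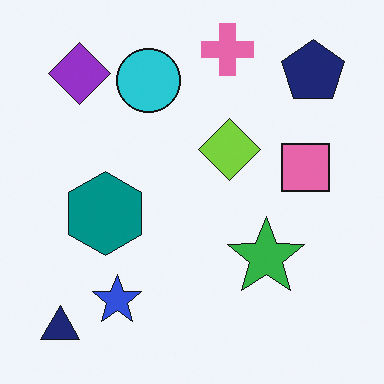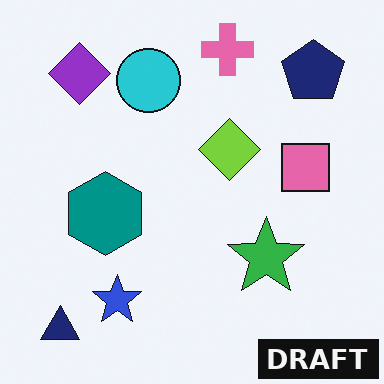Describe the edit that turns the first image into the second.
It was watermarked with the text "DRAFT" in the lower-right corner.

A dark label reading "DRAFT" appears in the lower-right corner.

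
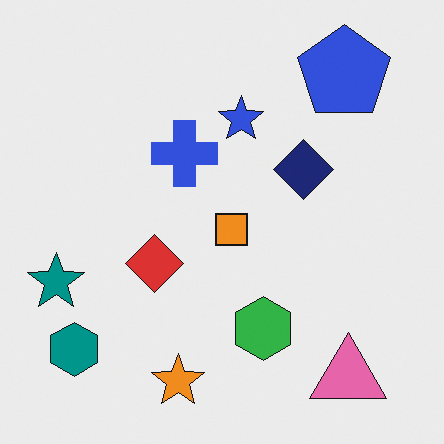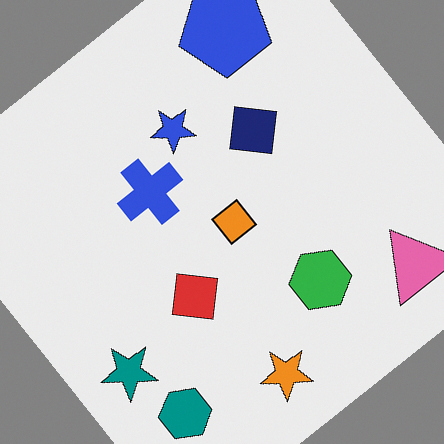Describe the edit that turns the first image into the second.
This is the original image rotated counter-clockwise by a large amount — several tens of degrees.

Every shape is tilted by the same angle and the image corners show triangular fill wedges — a whole-image rotation by a non-right angle.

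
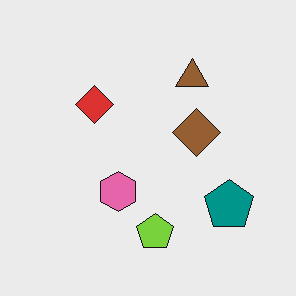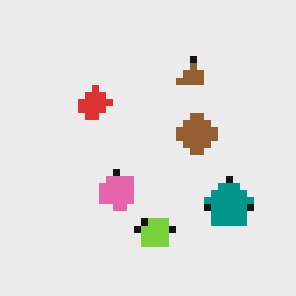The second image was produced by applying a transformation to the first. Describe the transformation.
The transformation is: pixelated into visible square blocks.

Shapes are reduced to large square blocks; fine edges and outlines are lost — a downscale-then-upscale (mosaic) effect.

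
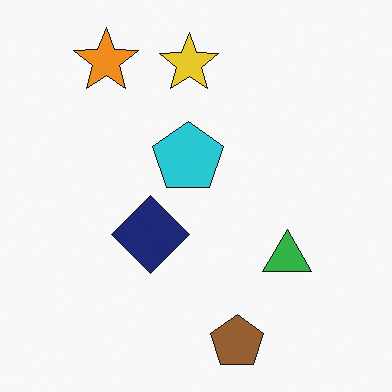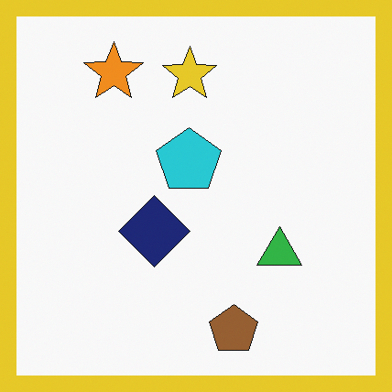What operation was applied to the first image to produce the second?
The second image is the first framed with a yellow border.

A solid yellow frame runs around the edge of the second image, with the content slightly shrunk inside it.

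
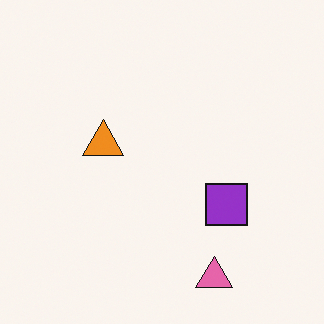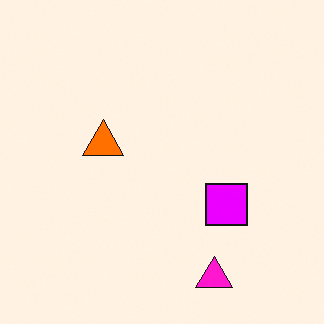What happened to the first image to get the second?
The image was heavily oversaturated.

All colors are more vivid — a global saturation change.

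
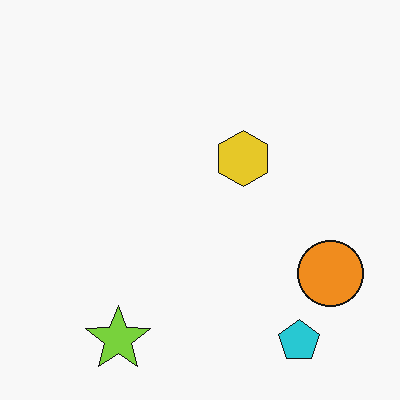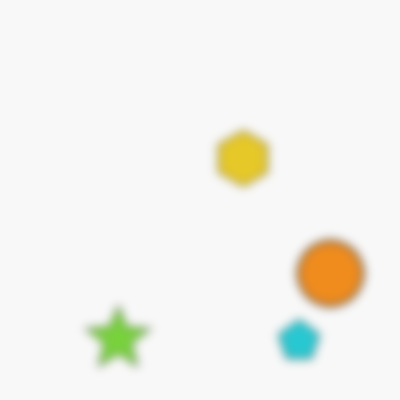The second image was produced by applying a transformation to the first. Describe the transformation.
It was moderately blurred.

Shape edges and outlines are uniformly softened across the whole image.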